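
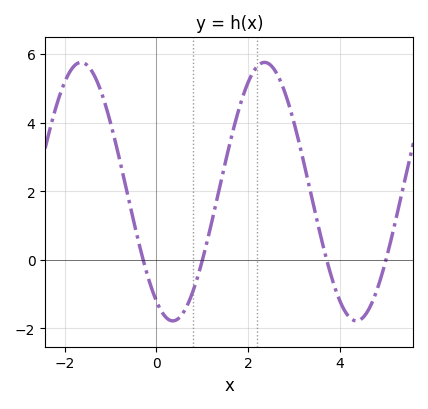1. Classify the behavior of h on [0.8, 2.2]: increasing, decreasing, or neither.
increasing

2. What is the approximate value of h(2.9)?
4.4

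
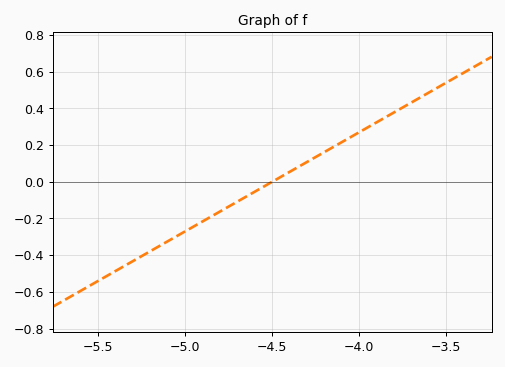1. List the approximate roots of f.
-4.5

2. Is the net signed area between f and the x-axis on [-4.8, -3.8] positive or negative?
positive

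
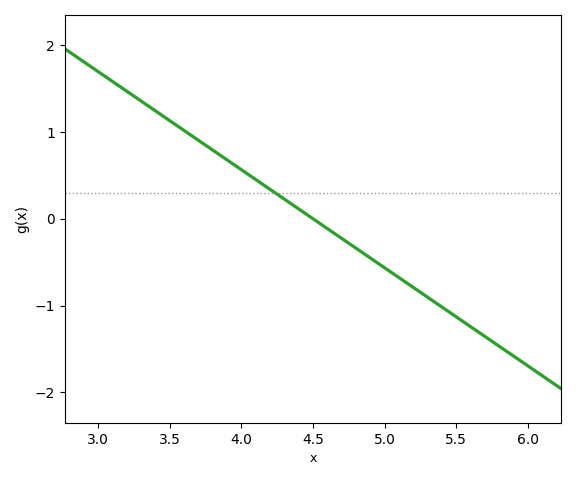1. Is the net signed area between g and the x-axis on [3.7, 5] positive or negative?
positive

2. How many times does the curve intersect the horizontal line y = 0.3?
1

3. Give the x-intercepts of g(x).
4.5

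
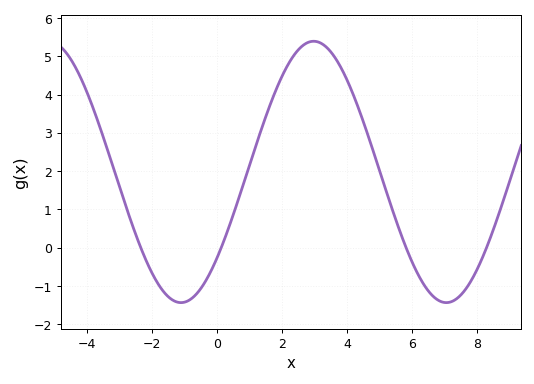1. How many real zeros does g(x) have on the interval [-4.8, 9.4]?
4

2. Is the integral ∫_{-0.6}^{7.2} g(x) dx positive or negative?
positive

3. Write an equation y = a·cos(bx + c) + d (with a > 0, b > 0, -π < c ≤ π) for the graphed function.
y = 3.41cos(0.77x - 2.29) + 1.98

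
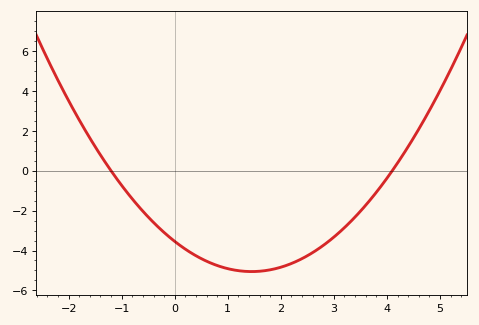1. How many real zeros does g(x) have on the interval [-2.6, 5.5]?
2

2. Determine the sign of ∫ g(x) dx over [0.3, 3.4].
negative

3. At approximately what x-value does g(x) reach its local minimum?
1.45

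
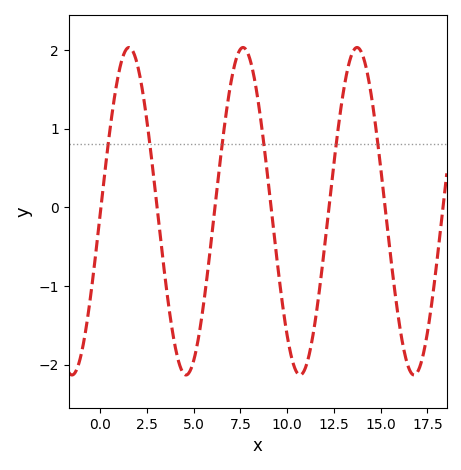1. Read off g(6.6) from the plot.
0.955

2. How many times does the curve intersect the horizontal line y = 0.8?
6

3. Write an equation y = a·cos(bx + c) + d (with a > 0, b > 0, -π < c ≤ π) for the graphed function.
y = 2.08cos(1.03x - 1.58) - 0.05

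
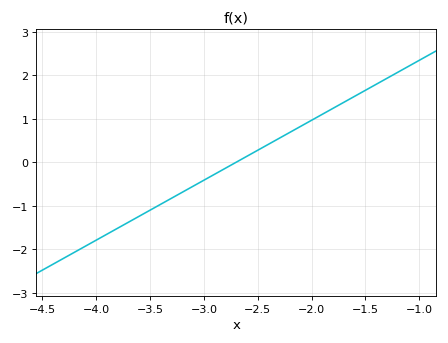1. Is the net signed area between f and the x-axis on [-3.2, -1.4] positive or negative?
positive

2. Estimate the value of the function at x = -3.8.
-1.5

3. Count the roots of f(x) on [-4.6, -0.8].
1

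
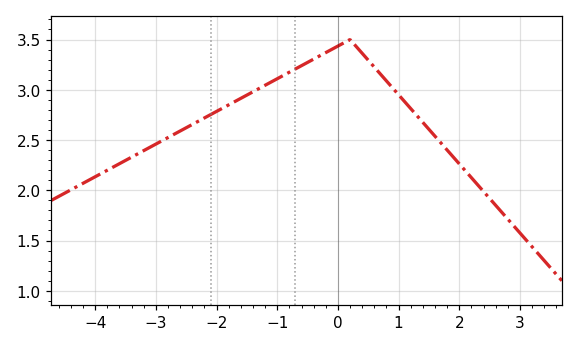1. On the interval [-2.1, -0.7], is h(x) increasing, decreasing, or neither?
increasing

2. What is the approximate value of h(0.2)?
3.5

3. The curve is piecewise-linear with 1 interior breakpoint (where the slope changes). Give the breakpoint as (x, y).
(0.2, 3.5)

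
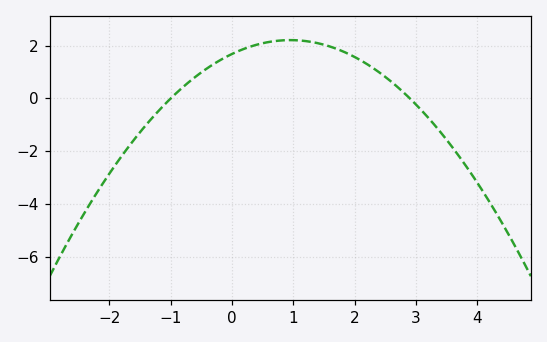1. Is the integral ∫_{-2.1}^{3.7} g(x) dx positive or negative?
positive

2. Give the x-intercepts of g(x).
-1, 2.9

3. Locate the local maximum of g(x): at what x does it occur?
0.95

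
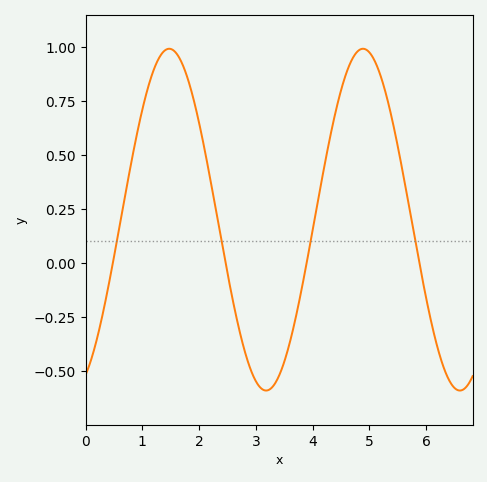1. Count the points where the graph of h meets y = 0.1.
4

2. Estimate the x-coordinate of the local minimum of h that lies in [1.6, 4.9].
3.18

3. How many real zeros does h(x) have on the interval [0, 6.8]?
4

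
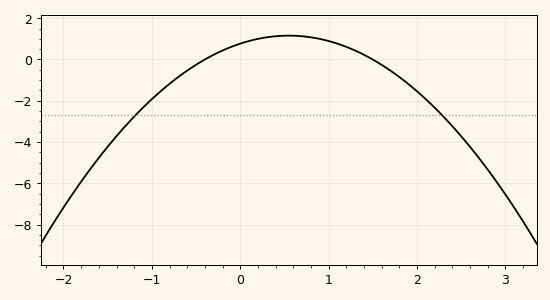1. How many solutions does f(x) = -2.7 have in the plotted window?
2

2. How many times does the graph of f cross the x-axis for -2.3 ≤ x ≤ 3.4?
2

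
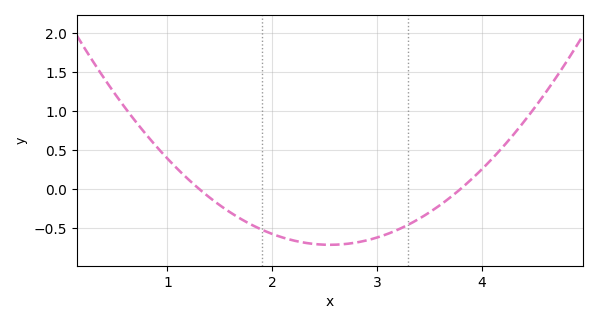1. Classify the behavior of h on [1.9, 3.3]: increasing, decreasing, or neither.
neither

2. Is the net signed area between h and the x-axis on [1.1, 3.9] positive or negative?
negative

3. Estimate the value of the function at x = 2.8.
-0.7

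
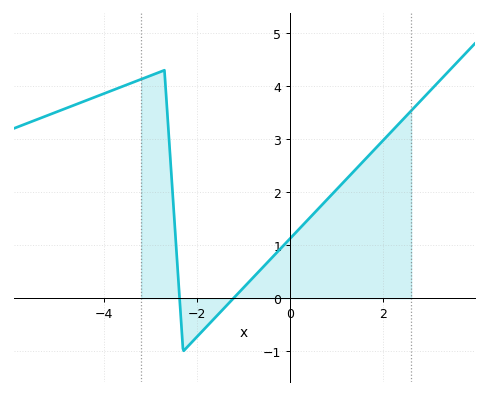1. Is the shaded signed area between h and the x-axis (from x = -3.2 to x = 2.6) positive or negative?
positive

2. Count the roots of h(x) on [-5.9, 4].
2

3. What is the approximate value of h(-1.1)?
0.1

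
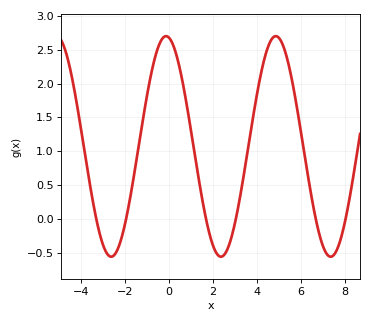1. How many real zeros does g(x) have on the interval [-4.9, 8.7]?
6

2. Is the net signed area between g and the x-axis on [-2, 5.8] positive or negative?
positive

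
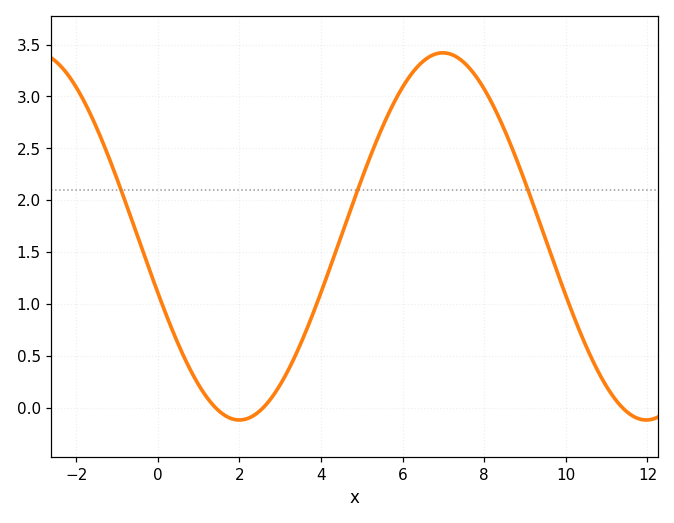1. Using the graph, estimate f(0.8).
0.361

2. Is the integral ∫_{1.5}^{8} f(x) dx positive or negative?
positive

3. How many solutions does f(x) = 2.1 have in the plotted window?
3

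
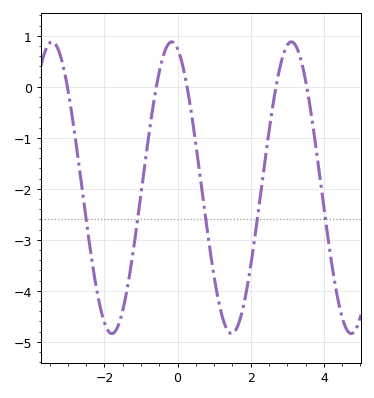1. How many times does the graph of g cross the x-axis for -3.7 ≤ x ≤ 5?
5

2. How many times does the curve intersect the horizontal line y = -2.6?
5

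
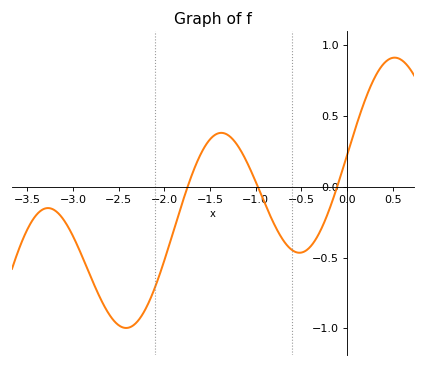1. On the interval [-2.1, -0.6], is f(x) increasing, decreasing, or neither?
neither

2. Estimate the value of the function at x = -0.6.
-0.45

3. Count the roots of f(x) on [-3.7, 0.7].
3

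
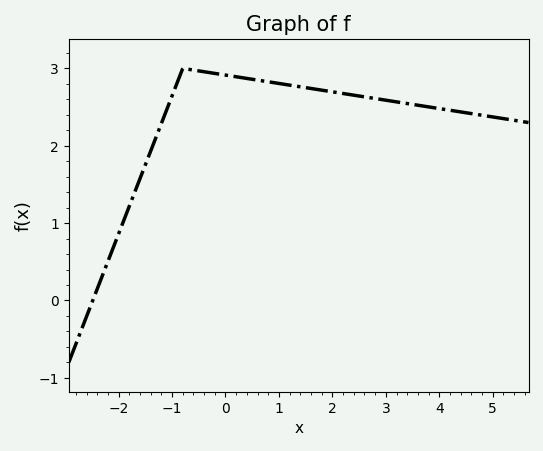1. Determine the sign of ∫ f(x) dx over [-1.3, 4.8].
positive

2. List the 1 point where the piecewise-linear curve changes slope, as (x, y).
(-0.8, 3)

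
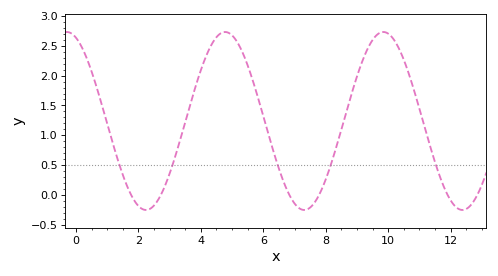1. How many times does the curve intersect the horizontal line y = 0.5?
5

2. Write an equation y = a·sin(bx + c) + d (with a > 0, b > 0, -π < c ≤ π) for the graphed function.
y = 1.49sin(1.24x + 1.93) + 1.24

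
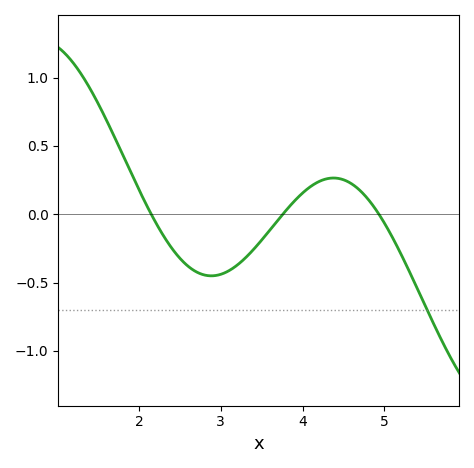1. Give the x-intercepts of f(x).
2.1, 3.8, 4.9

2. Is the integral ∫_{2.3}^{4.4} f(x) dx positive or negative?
negative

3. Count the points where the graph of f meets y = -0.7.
1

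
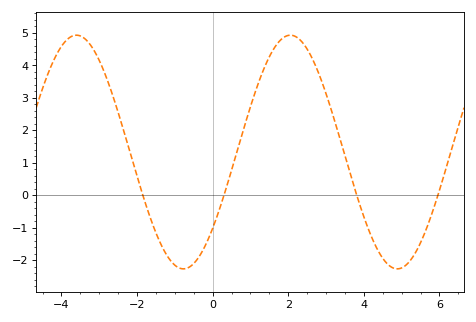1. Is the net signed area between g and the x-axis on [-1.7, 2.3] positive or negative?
positive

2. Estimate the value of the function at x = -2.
0.6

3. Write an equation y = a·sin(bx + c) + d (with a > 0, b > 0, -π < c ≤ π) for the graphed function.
y = 3.6sin(1.1x - 0.71) + 1.33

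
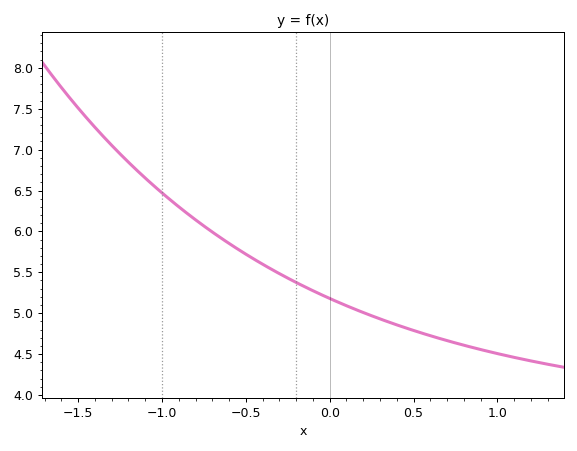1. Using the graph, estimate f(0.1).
5.09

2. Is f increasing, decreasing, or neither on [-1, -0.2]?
decreasing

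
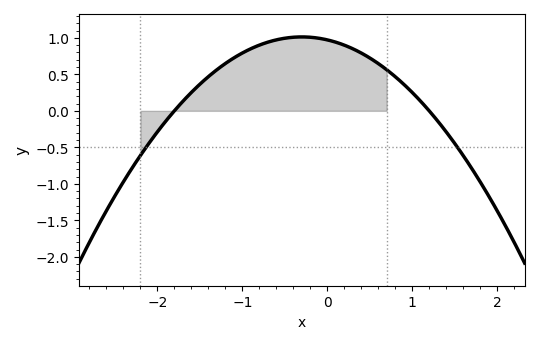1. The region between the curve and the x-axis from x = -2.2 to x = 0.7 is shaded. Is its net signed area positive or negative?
positive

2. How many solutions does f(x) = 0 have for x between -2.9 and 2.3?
2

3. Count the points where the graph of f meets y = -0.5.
2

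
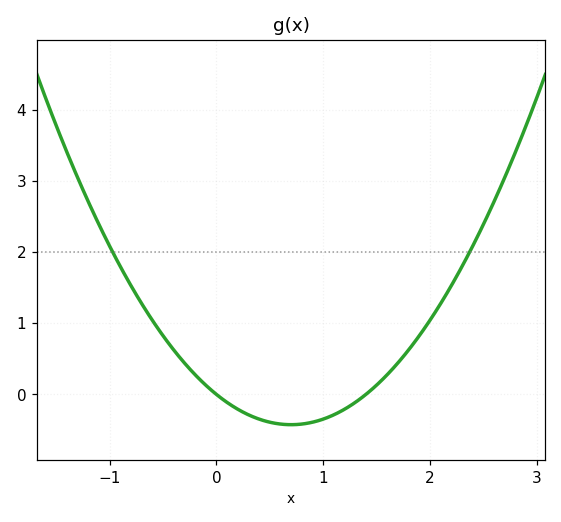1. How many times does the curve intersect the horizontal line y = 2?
2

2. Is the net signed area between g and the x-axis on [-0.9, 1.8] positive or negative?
positive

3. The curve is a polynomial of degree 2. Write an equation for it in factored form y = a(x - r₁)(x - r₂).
y = 0.87(x - 0)(x - 1.4)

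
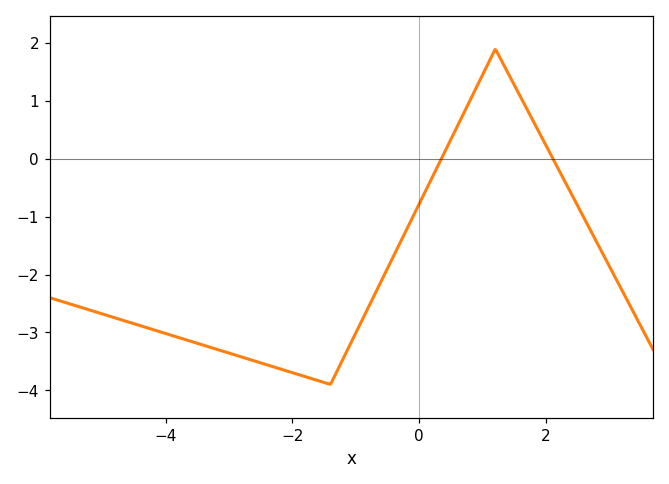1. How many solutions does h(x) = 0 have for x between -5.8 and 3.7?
2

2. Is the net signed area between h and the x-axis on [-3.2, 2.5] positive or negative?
negative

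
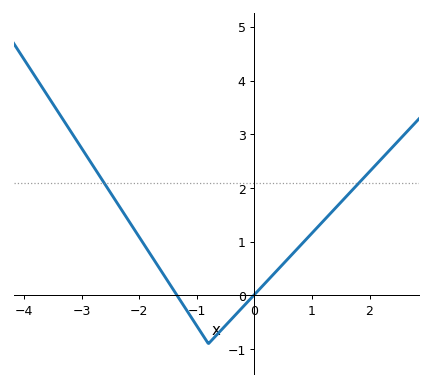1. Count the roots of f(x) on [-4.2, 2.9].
2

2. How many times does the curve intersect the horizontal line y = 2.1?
2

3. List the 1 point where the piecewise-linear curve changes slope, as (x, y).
(-0.8, -0.9)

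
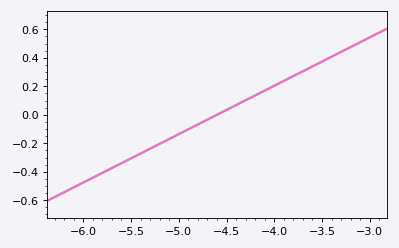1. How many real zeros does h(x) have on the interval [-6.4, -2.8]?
1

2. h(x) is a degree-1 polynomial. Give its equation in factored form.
y = 0.34(x + 4.6)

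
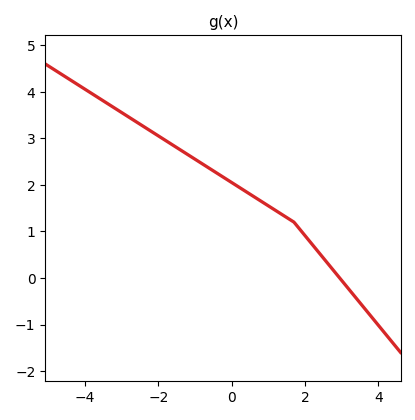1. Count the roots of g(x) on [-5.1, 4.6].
1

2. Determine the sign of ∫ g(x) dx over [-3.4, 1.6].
positive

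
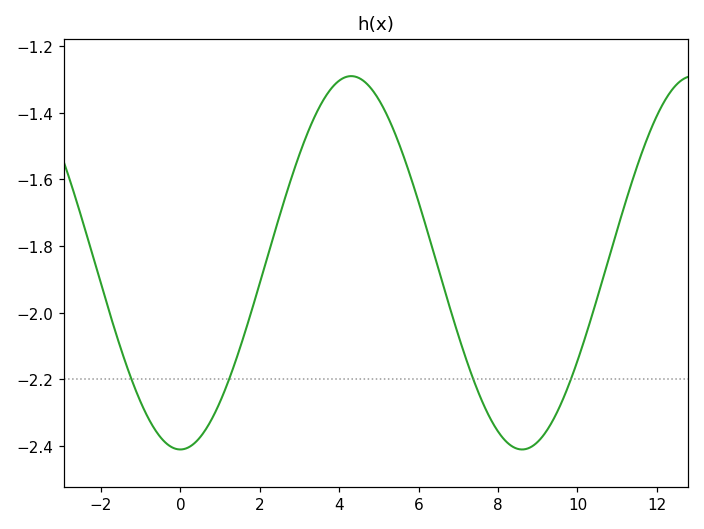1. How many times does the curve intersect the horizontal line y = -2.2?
4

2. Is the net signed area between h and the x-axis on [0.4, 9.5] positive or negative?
negative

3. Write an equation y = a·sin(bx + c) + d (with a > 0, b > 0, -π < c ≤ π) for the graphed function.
y = 0.56sin(0.73x - 1.6) - 1.85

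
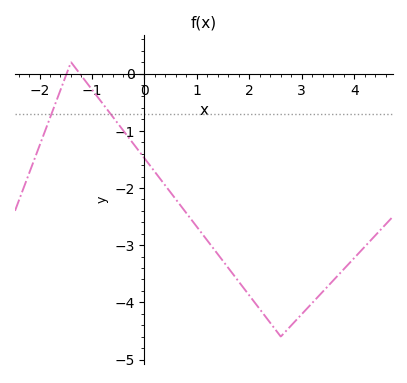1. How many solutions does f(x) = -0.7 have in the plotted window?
2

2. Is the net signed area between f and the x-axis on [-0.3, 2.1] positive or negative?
negative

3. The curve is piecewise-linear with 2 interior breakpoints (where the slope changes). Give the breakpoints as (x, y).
(-1.4, 0.2); (2.6, -4.6)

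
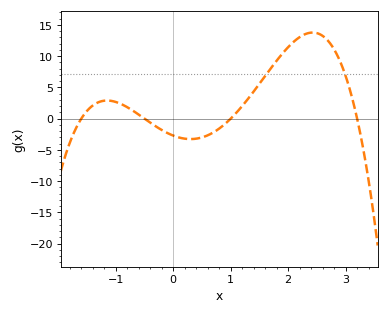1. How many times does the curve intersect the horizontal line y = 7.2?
2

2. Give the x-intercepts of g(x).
-1.6, -0.5, 1, 3.2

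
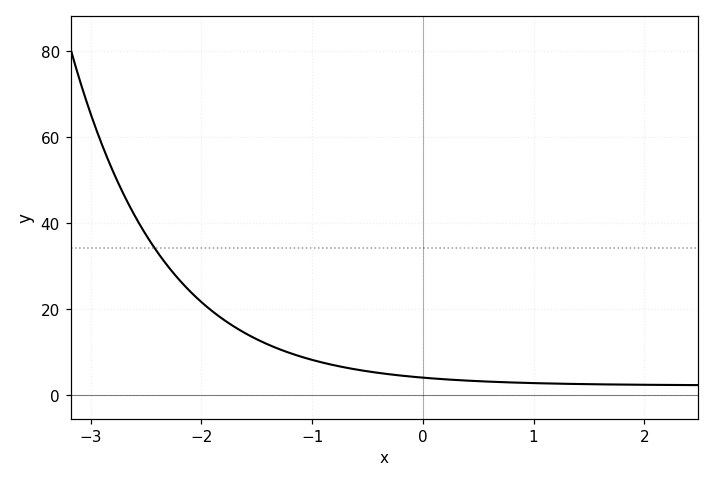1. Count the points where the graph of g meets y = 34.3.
1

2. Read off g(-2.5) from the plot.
37.3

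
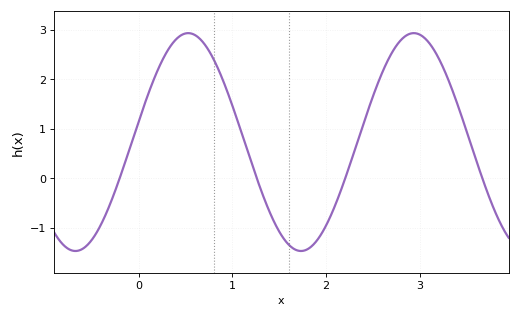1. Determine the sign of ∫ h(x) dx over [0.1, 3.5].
positive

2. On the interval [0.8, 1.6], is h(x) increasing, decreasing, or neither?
decreasing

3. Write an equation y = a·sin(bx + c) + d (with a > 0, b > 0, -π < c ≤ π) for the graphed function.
y = 2.2sin(2.6x + 0.19) + 0.73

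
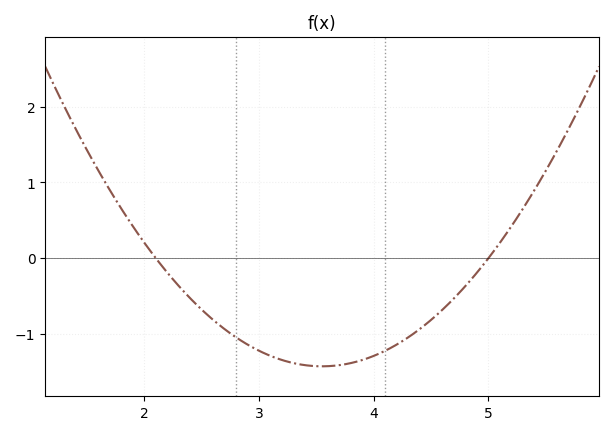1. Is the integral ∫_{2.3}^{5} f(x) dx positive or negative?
negative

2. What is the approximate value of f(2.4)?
-0.53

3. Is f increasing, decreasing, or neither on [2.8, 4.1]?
neither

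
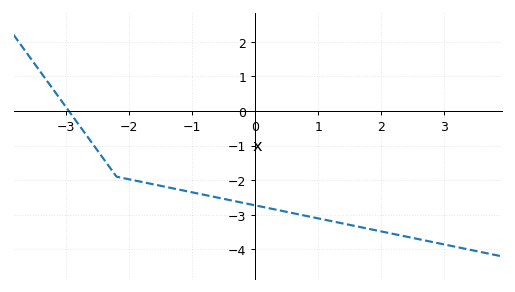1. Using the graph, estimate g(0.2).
-2.8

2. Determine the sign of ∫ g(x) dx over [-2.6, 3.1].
negative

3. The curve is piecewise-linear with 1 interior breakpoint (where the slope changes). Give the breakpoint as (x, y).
(-2.2, -1.9)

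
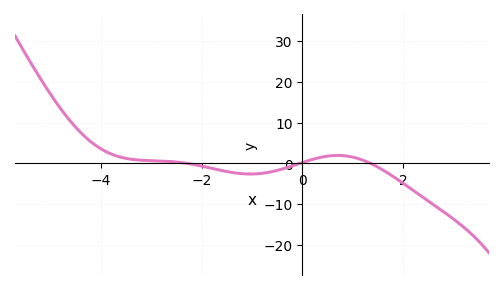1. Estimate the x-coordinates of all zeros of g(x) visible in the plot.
-2.31, -0.042, 1.35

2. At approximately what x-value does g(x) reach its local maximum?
0.705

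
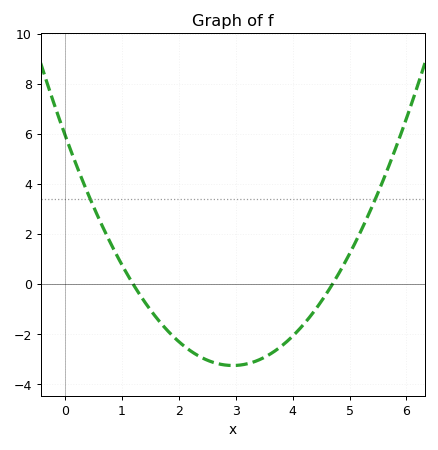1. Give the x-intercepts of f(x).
1.2, 4.7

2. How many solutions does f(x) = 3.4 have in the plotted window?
2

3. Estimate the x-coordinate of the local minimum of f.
3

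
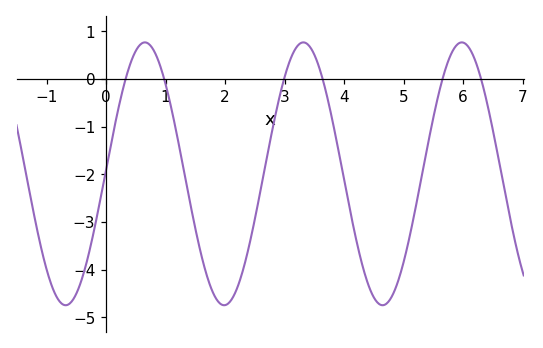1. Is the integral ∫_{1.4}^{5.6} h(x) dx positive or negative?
negative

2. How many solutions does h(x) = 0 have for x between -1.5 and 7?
6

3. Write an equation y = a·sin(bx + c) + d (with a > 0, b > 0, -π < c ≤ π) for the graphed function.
y = 2.76sin(2.36x + 0.03) - 1.99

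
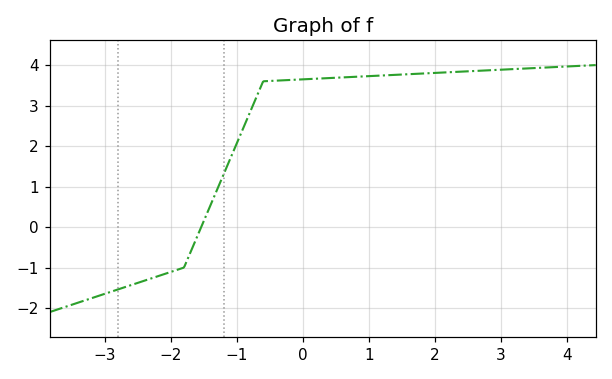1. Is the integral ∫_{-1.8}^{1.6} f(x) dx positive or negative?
positive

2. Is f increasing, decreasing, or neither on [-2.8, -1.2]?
increasing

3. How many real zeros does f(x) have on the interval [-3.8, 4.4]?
1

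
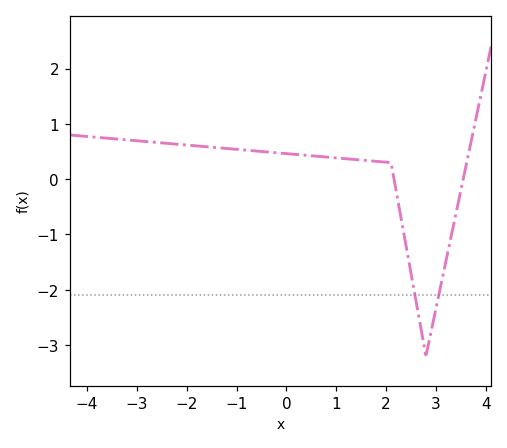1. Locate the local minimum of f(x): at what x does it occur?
2.8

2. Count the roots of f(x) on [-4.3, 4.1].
2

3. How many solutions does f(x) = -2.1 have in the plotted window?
2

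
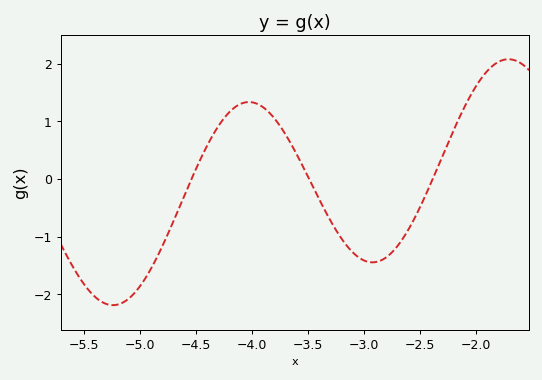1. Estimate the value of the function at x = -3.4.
-0.4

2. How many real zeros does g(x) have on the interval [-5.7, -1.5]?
3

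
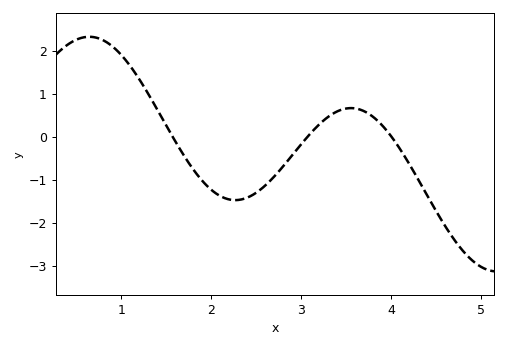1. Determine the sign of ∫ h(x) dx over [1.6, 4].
negative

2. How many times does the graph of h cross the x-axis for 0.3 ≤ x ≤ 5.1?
3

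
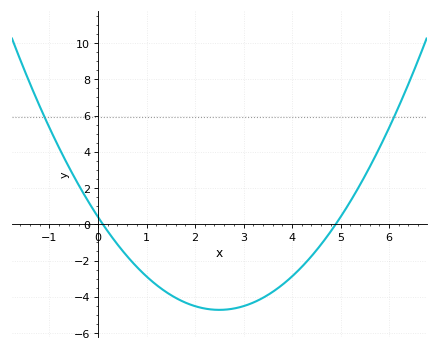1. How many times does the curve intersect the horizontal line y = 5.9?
2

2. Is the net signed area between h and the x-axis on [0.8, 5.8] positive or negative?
negative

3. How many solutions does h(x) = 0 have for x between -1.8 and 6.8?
2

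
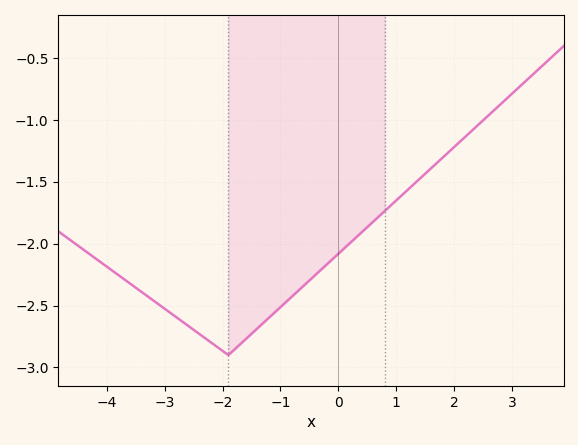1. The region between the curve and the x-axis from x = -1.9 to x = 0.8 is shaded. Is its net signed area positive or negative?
negative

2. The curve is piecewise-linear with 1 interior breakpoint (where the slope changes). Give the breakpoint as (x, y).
(-1.9, -2.9)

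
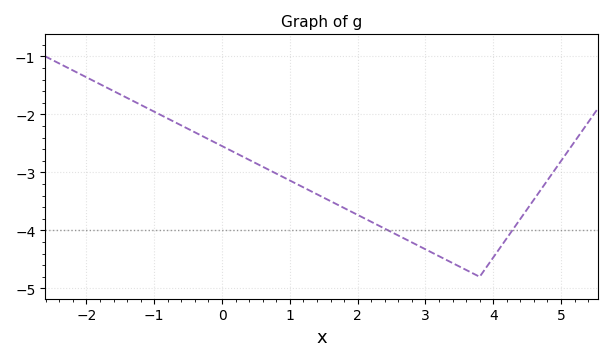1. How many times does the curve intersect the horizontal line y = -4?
2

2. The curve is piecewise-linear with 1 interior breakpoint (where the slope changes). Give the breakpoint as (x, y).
(3.8, -4.8)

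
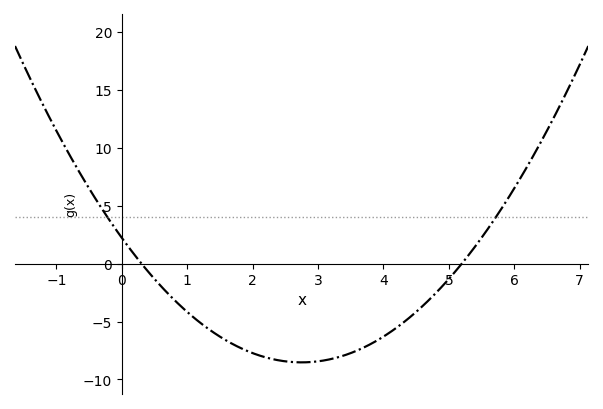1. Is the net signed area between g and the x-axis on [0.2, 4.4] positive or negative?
negative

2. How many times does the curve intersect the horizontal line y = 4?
2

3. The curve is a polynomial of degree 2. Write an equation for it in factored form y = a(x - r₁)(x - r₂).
y = 1.42(x - 0.3)(x - 5.2)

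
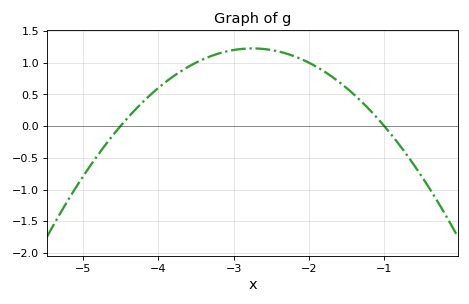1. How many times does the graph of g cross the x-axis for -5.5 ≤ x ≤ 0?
2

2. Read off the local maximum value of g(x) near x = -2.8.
1.23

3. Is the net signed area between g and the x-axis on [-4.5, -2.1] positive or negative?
positive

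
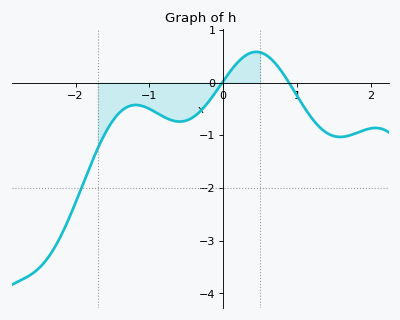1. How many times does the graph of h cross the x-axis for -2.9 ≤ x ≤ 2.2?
2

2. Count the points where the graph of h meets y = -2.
1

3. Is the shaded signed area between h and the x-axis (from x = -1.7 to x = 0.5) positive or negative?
negative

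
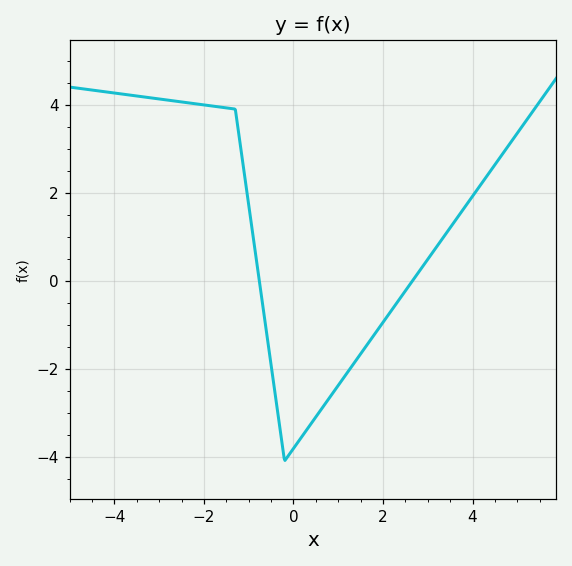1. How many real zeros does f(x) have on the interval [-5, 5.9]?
2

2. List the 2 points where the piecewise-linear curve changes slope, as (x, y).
(-1.3, 3.9); (-0.2, -4.1)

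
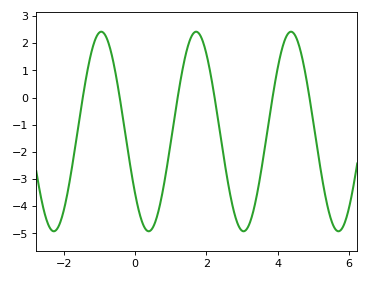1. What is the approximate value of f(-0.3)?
-1.12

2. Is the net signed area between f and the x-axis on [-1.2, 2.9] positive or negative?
negative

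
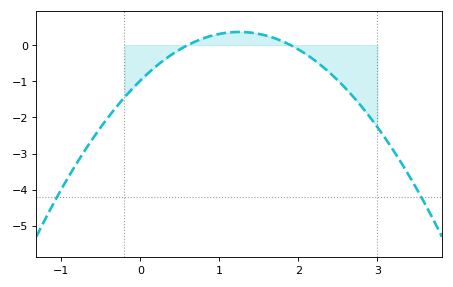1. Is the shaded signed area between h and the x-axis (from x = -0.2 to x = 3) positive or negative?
negative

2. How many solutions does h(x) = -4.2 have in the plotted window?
2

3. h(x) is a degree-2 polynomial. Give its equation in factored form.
y = -0.86(x - 0.6)(x - 1.9)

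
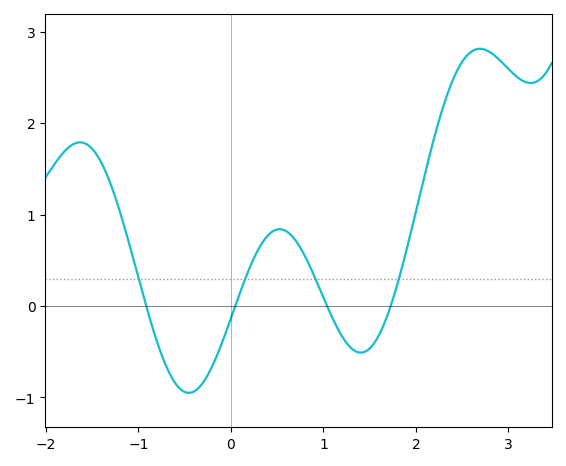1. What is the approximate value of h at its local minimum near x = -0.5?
-1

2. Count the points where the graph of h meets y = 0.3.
4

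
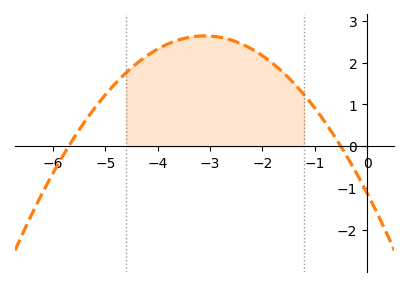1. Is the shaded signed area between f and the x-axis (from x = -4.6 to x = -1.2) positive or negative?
positive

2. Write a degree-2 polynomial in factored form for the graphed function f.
y = -0.39(x + 5.7)(x + 0.5)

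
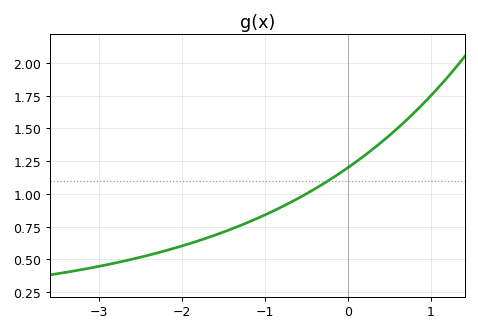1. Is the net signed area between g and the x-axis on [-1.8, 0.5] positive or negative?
positive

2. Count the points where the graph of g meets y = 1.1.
1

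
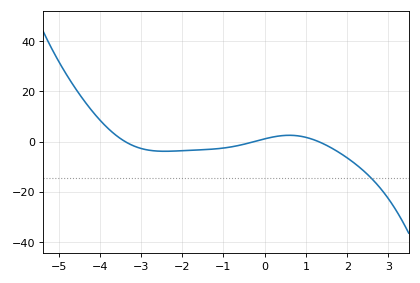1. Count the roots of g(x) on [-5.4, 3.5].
3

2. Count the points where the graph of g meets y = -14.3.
1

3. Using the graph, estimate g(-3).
-2.73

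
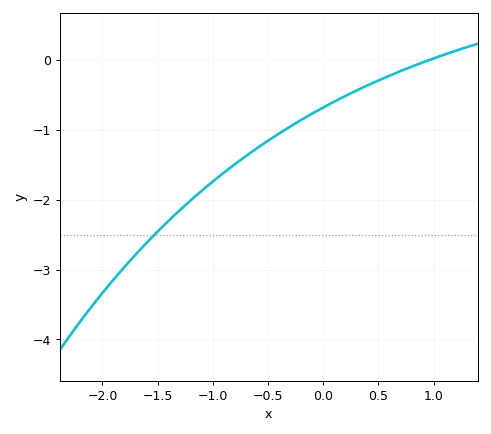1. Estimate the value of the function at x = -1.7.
-2.8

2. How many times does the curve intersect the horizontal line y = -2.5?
1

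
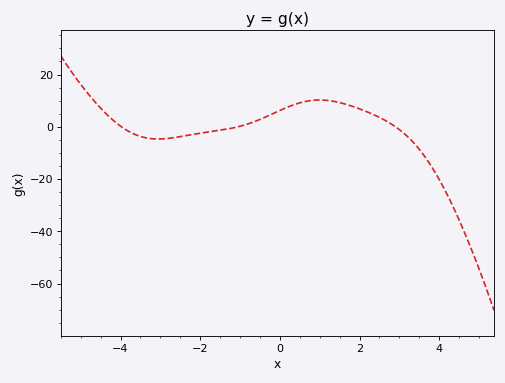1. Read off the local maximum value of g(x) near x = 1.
10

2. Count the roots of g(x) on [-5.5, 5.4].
3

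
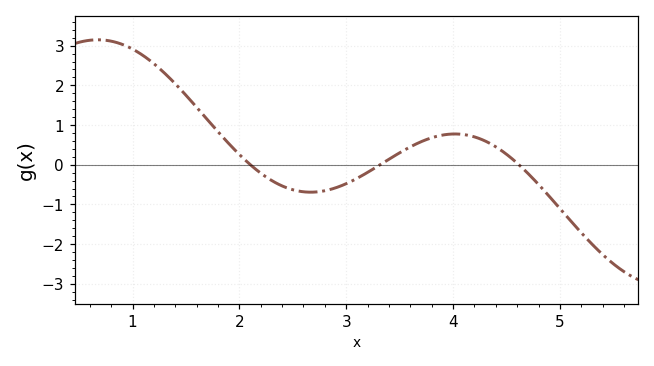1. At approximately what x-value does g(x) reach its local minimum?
2.67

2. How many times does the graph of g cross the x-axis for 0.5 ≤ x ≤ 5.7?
3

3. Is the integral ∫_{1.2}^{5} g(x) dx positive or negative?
positive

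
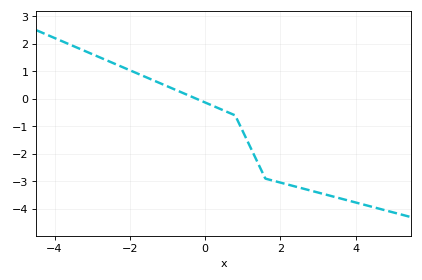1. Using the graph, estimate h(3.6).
-3.6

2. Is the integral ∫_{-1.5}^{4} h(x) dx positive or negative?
negative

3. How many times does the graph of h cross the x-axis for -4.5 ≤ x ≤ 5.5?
1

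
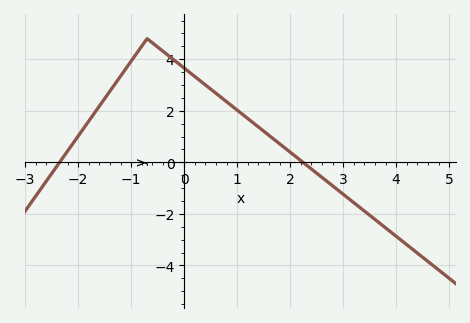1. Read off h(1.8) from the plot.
0.8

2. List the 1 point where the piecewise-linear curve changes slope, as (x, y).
(-0.7, 4.8)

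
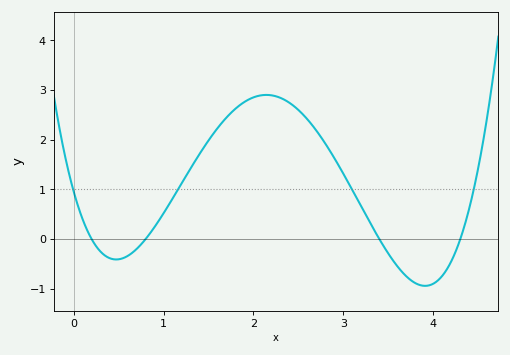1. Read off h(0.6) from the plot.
-0.34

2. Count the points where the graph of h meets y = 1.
4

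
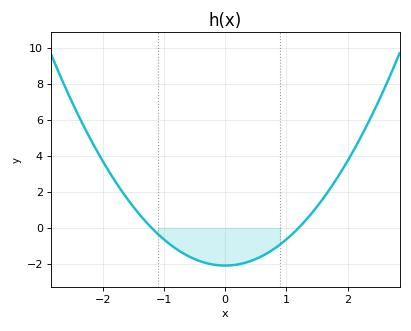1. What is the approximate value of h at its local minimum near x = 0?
-2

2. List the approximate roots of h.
-1.2, 1.2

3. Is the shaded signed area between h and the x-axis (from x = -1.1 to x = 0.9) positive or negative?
negative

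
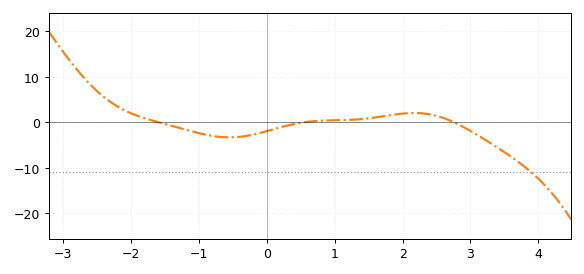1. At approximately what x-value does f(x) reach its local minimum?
-0.6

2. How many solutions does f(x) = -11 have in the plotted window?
1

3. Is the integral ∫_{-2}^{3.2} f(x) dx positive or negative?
negative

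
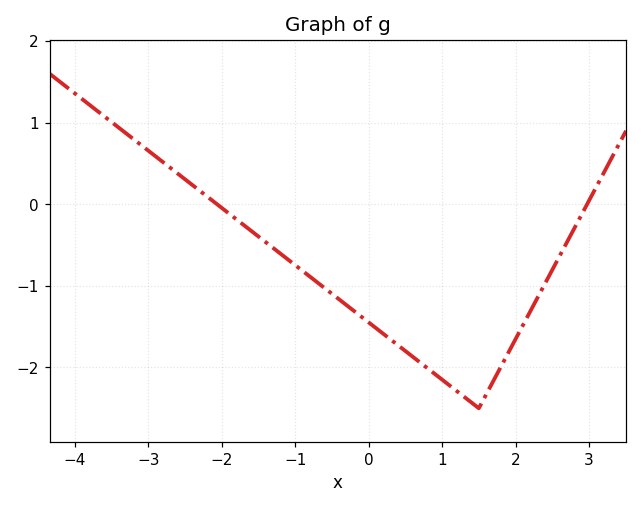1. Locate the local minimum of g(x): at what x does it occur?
1.5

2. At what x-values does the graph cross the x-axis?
-2.06, 2.97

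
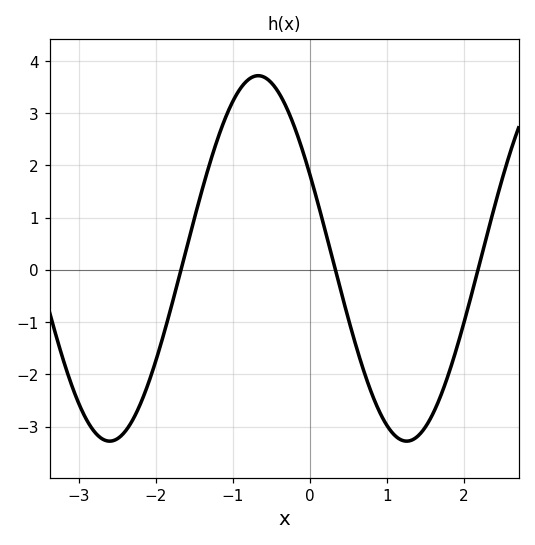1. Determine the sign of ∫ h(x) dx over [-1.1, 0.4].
positive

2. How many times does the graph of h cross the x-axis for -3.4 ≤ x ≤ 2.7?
3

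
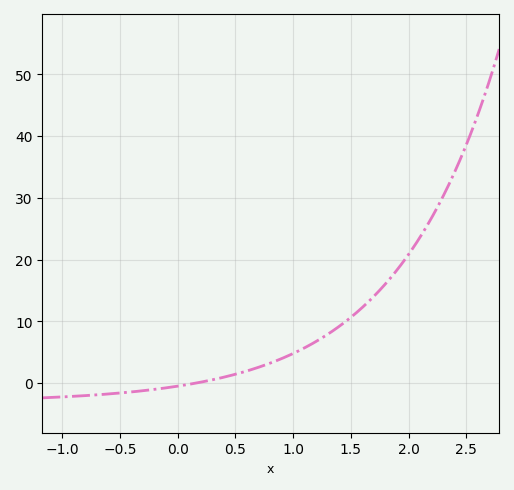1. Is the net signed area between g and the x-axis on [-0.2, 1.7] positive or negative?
positive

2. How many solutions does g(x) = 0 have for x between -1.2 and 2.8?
1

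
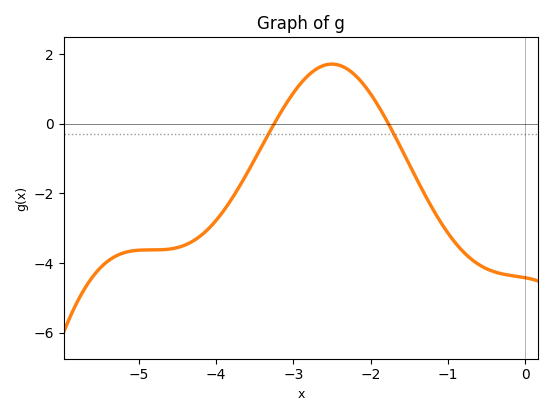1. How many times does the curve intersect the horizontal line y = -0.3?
2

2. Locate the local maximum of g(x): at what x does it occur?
-2.5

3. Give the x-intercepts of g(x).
-3.25, -1.77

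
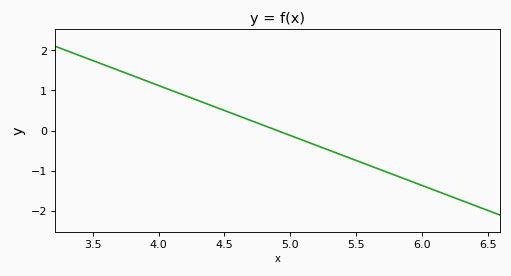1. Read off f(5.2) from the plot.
-0.4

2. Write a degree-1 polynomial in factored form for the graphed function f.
y = -1.25(x - 4.9)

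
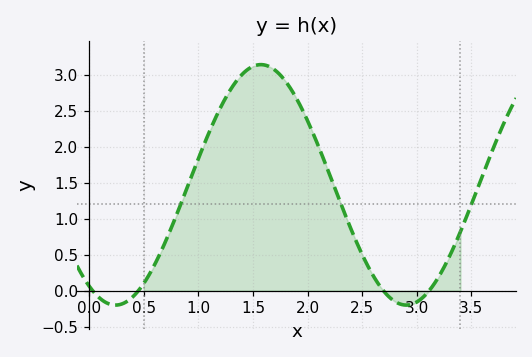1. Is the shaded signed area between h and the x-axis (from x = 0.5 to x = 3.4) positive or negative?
positive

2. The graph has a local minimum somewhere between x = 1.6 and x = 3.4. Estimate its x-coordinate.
2.9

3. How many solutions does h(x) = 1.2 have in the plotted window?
3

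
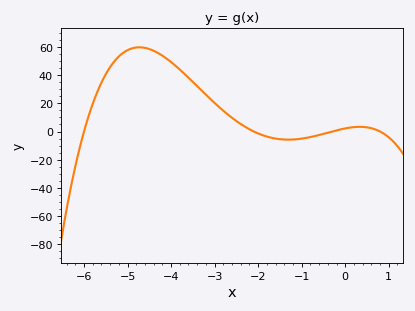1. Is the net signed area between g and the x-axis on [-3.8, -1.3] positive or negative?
positive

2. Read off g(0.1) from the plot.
2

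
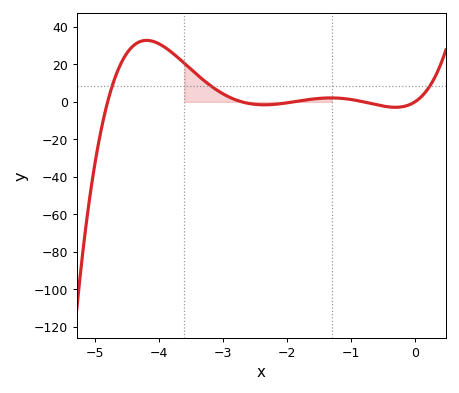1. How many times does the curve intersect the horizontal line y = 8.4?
3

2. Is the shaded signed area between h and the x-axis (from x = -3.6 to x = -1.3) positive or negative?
positive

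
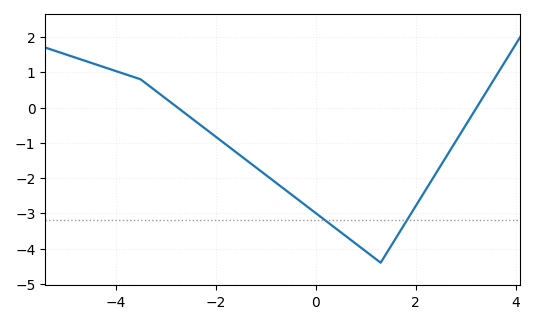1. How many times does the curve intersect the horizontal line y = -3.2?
2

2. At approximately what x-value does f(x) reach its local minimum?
1.3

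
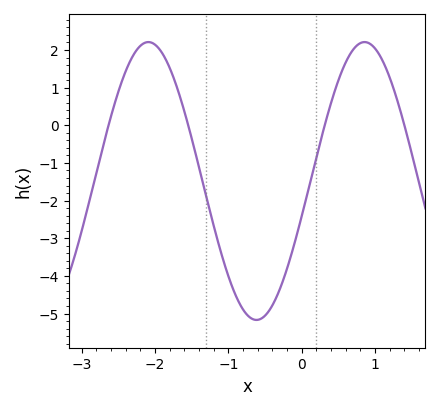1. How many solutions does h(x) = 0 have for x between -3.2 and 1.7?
4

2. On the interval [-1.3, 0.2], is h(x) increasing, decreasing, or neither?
neither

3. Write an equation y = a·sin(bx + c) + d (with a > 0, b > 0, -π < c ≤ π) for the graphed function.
y = 3.69sin(2.1x - 0.26) - 1.48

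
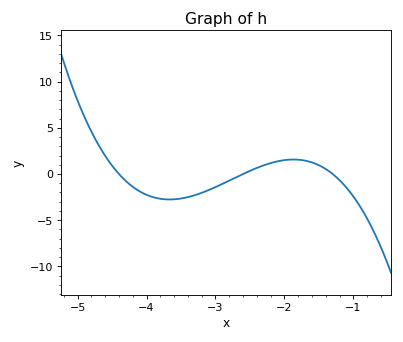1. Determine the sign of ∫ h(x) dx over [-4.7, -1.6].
negative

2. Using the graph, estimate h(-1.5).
0.951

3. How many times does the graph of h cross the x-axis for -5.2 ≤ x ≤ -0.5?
3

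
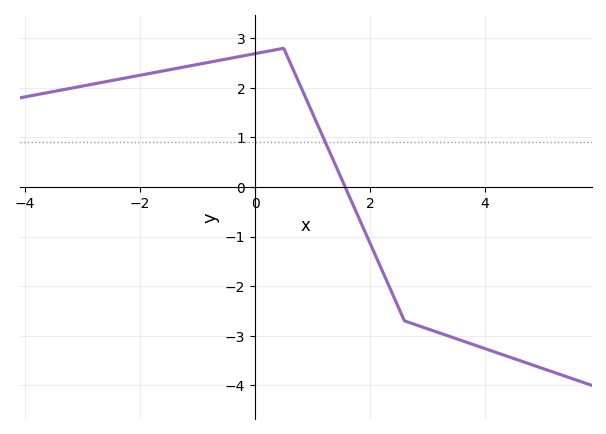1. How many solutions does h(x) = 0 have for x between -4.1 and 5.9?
1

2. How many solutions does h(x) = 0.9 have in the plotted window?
1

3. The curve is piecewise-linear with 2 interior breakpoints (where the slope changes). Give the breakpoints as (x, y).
(0.5, 2.8); (2.6, -2.7)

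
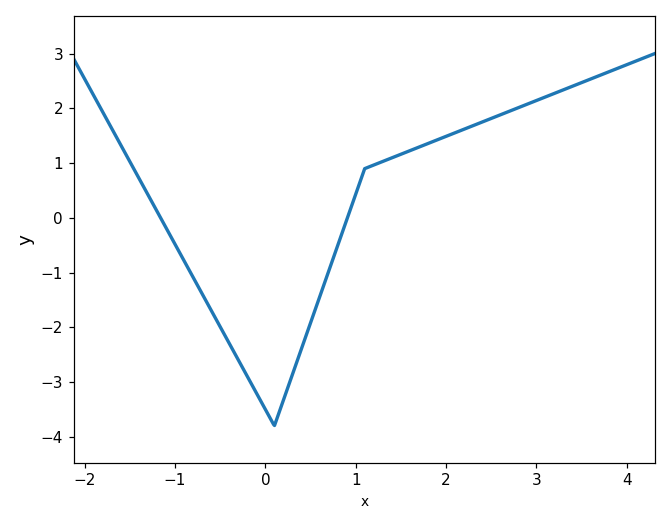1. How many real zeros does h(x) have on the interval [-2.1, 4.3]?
2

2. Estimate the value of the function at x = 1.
0.4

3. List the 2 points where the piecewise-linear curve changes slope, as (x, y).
(0.1, -3.8); (1.1, 0.9)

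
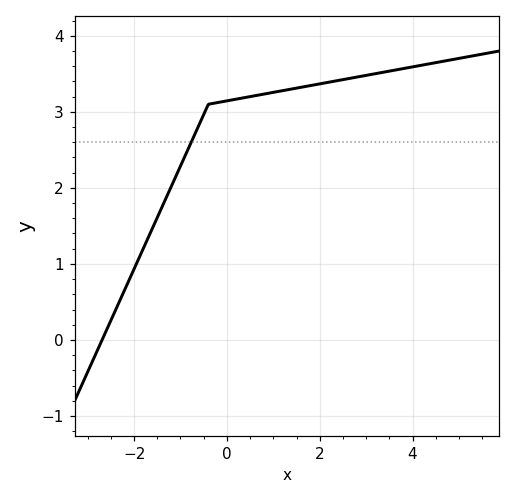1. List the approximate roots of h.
-2.6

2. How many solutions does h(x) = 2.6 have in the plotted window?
1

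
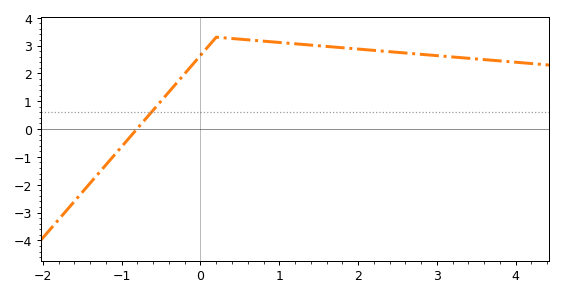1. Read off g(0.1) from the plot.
2.97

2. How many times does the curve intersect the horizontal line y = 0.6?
1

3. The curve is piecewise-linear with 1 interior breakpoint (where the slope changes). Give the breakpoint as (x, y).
(0.2, 3.3)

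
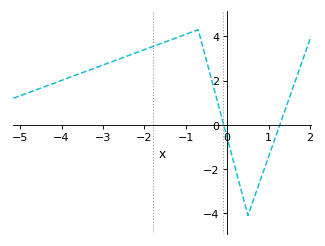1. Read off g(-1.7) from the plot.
3.61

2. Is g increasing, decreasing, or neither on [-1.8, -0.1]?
neither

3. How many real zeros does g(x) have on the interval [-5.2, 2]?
2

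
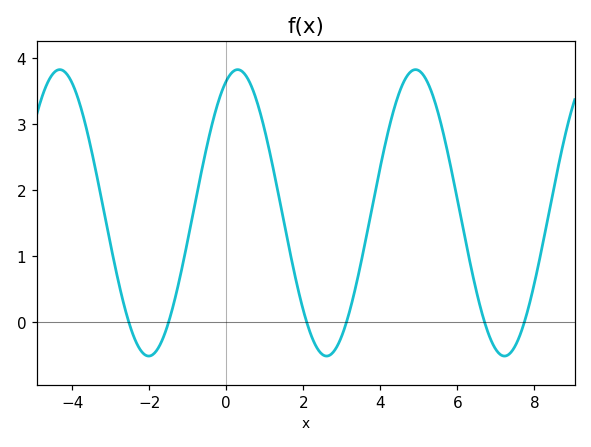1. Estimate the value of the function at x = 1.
2.9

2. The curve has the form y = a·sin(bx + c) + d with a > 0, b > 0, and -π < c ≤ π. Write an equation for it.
y = 2.17sin(1.4x + 1.2) + 1.66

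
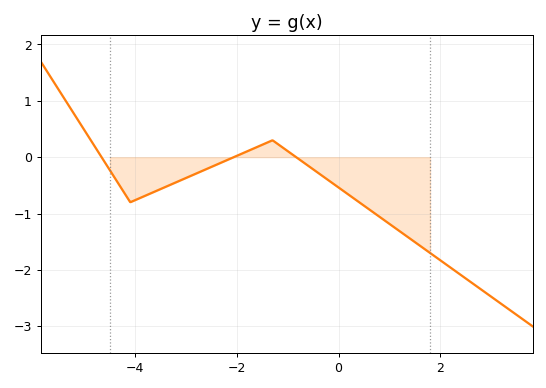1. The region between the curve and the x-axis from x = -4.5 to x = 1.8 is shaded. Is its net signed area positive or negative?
negative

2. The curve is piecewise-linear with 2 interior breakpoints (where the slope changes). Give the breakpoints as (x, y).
(-4.1, -0.8); (-1.3, 0.3)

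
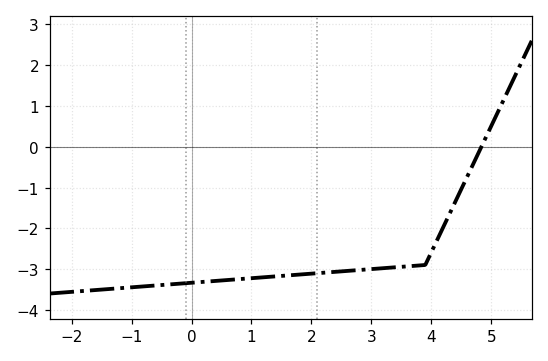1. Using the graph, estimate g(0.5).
-3.3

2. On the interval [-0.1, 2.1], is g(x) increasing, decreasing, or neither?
increasing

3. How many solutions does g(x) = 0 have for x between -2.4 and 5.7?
1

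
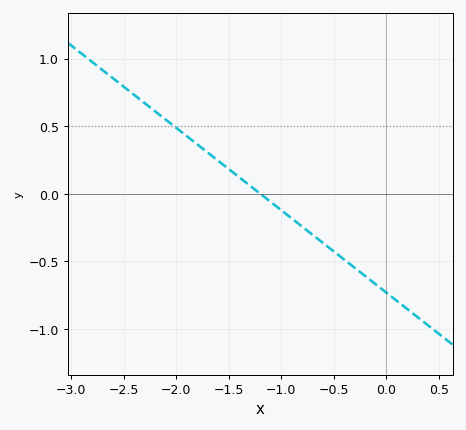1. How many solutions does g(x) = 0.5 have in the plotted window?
1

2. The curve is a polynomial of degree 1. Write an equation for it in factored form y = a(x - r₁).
y = -0.61(x + 1.2)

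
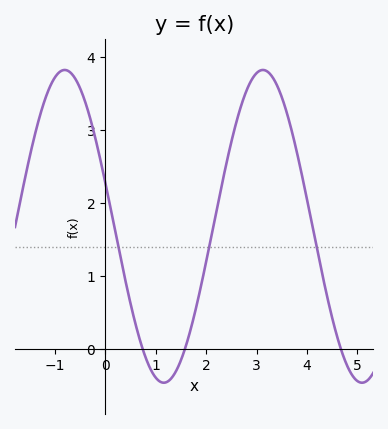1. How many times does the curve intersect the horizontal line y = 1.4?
3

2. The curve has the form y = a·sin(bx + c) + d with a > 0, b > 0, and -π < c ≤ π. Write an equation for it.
y = 2.14sin(1.6x + 2.85) + 1.68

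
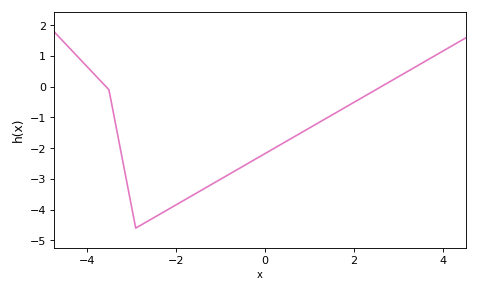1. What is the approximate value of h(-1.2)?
-3.18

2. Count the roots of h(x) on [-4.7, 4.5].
2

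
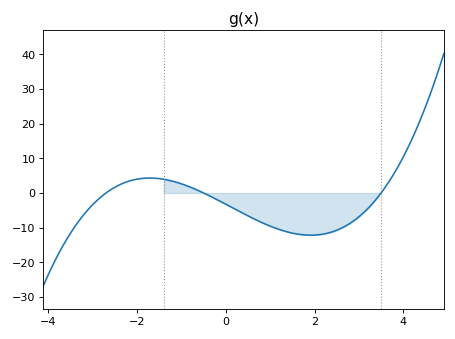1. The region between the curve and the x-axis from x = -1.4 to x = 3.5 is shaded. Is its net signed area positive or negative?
negative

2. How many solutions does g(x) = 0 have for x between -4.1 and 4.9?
3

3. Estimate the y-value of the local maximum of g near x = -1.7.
4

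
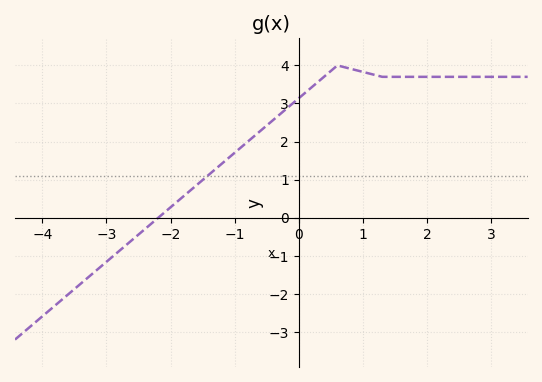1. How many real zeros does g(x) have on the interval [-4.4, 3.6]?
1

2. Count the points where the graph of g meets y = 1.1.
1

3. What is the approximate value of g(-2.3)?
-0.2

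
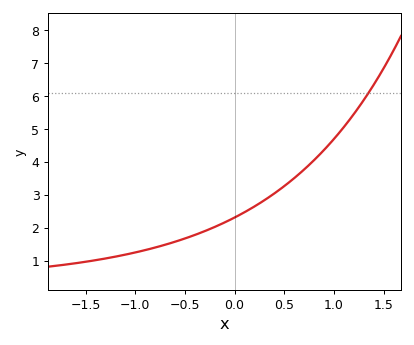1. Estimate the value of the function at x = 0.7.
3.77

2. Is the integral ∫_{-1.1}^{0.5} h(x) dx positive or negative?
positive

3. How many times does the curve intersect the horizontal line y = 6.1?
1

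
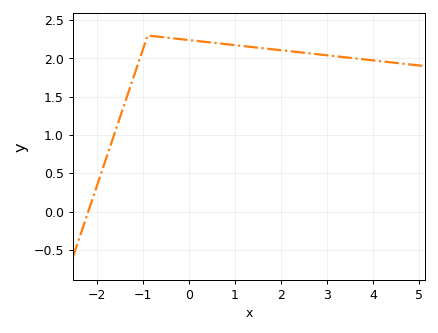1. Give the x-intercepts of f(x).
-2.2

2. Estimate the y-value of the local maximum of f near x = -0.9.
2.3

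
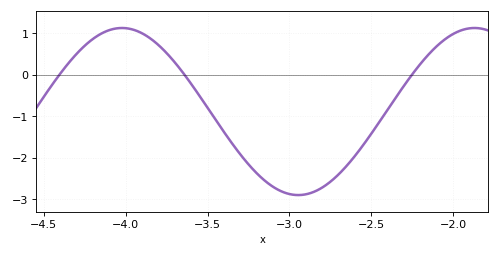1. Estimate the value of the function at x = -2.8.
-2.7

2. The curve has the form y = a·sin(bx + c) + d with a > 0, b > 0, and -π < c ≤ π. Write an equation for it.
y = 2.01sin(2.9x + 0.75) - 0.89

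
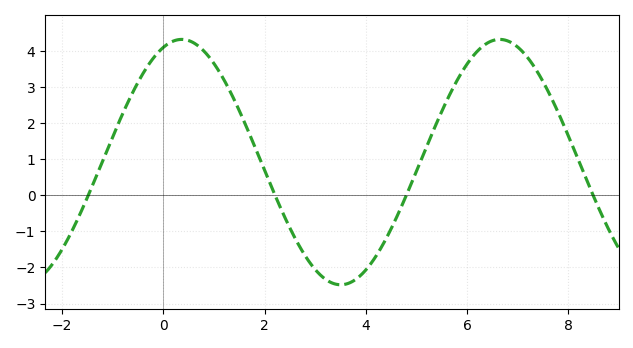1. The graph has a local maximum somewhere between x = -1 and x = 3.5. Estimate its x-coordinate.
0.4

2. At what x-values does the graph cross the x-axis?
-1.4, 2.2, 4.8, 8.4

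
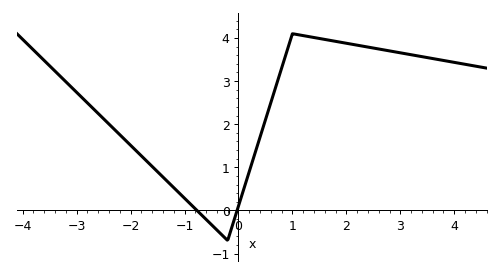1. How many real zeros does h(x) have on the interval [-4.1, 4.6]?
2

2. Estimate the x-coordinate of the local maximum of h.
1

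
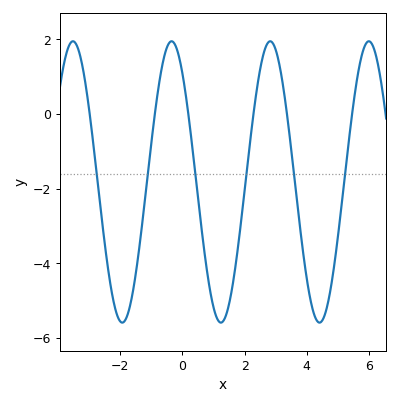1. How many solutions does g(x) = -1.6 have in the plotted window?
6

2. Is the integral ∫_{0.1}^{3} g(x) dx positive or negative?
negative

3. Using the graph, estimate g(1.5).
-5.09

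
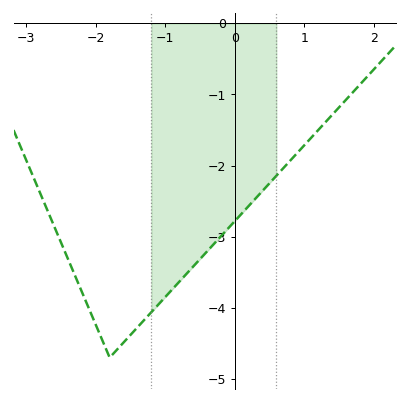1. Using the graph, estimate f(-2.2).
-3.78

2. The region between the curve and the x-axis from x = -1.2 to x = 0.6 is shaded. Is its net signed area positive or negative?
negative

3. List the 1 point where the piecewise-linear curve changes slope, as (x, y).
(-1.8, -4.7)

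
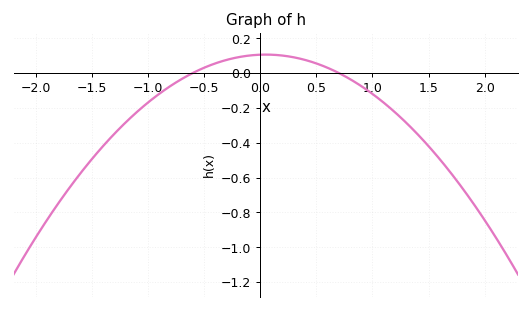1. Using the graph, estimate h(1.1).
-0.18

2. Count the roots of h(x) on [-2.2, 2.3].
2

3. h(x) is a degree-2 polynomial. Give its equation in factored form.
y = -0.25(x + 0.6)(x - 0.7)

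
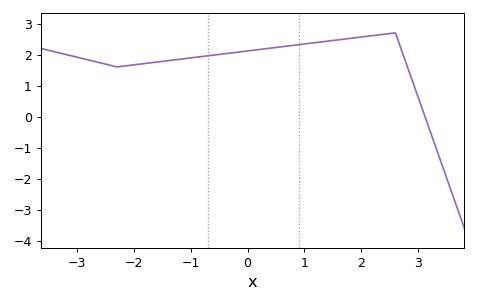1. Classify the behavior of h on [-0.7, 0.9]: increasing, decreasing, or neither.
increasing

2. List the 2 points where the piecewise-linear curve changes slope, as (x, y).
(-2.3, 1.6); (2.6, 2.7)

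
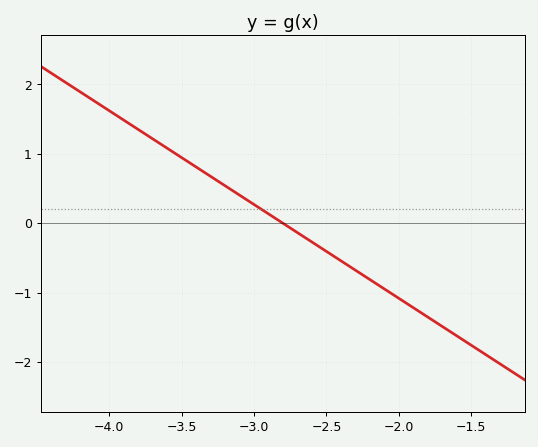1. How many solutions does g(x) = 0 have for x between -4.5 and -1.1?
1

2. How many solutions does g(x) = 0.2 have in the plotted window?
1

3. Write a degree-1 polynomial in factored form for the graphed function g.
y = -1.35(x + 2.8)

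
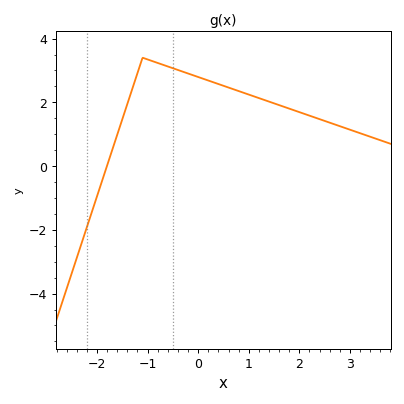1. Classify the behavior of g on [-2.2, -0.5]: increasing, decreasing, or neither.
neither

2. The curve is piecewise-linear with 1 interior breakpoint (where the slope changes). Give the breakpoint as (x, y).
(-1.1, 3.4)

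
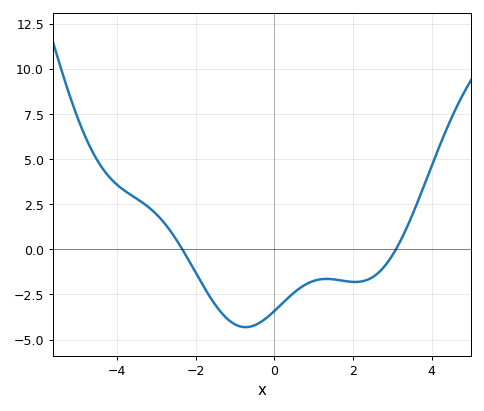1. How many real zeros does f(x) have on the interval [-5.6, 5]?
2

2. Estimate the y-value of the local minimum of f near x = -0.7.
-4.4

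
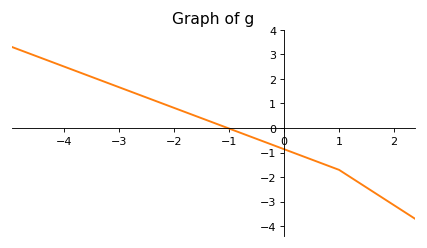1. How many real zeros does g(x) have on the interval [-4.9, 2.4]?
1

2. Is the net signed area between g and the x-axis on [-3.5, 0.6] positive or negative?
positive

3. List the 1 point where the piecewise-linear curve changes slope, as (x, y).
(1, -1.7)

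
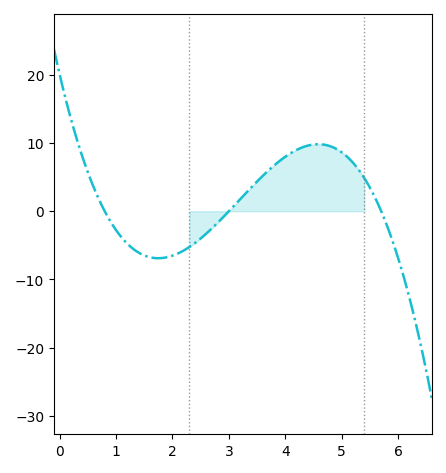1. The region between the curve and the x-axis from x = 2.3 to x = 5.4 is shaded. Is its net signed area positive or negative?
positive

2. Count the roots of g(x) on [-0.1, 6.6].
3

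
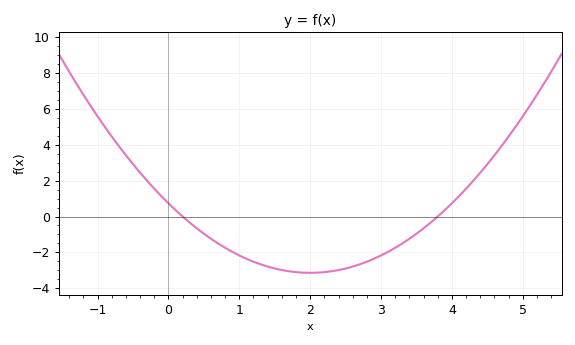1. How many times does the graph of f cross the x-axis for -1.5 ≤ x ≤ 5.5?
2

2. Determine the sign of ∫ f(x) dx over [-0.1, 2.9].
negative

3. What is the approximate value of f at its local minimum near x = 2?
-3.14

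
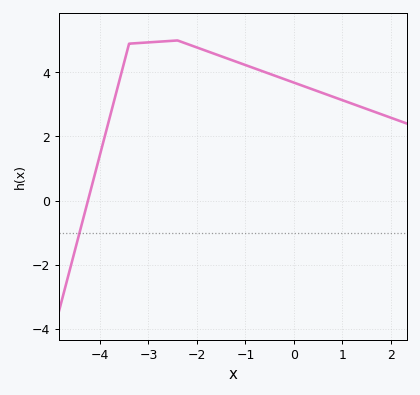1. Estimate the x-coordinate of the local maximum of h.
-2.4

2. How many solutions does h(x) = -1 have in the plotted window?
1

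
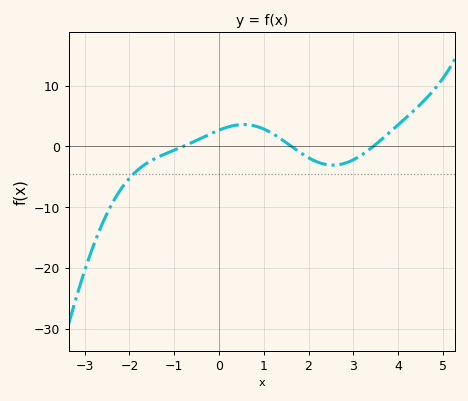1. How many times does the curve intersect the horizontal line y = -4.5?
1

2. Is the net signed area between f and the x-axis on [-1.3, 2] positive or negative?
positive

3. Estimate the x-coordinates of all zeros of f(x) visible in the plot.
-0.8, 1.6, 3.4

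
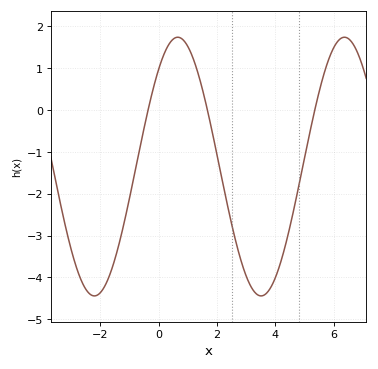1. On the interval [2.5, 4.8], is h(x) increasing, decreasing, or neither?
neither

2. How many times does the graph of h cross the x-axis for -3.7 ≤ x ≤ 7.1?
3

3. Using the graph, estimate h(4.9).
-1.5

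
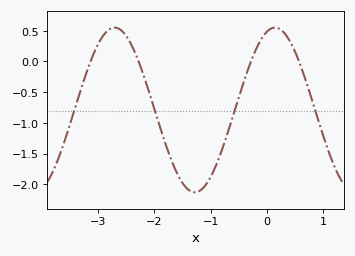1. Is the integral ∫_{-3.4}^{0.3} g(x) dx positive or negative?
negative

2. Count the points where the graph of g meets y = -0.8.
4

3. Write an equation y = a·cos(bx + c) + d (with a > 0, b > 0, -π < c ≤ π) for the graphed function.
y = 1.34cos(2.21x - 0.312) - 0.79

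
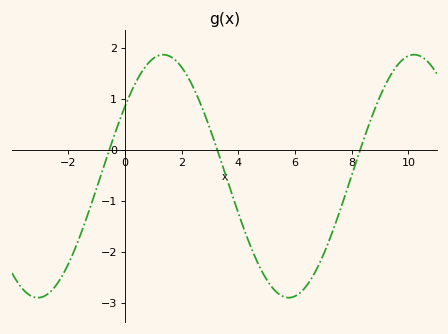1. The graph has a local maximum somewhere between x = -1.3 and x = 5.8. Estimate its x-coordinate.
1.35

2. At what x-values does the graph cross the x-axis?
-0.551, 3.25, 8.3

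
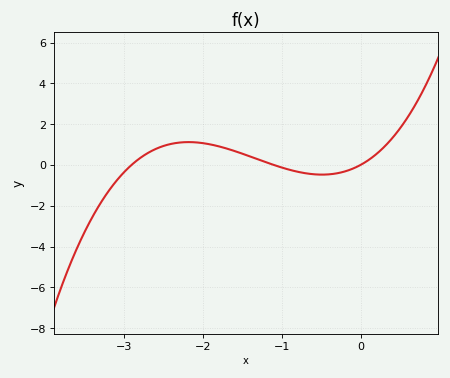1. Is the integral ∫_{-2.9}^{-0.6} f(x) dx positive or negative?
positive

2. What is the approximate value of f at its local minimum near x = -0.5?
-0.4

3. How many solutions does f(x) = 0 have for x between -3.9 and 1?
3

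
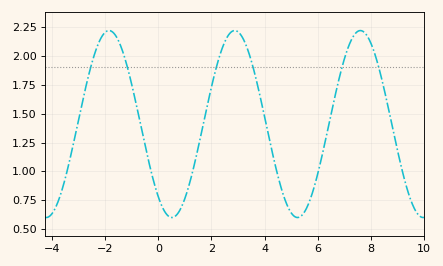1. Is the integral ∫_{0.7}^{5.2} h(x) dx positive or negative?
positive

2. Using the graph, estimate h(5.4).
0.62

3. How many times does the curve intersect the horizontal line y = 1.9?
6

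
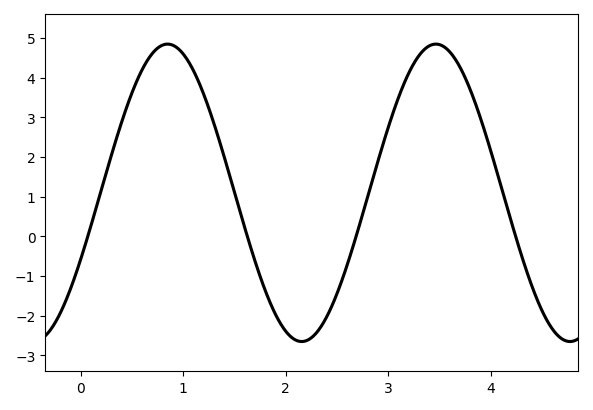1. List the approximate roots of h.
0.1, 1.6, 2.7, 4.2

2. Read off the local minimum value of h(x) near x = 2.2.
-2.6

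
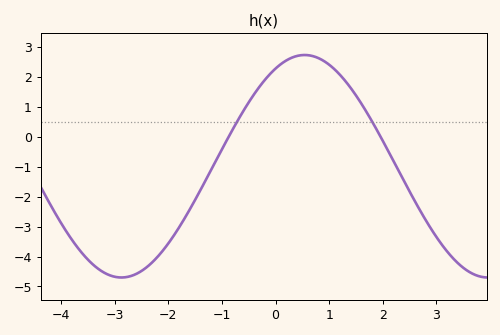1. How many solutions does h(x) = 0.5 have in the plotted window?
2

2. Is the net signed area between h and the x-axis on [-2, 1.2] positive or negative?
positive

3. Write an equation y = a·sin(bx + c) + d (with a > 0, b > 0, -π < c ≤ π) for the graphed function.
y = 3.71sin(0.92x + 1.1) - 0.99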